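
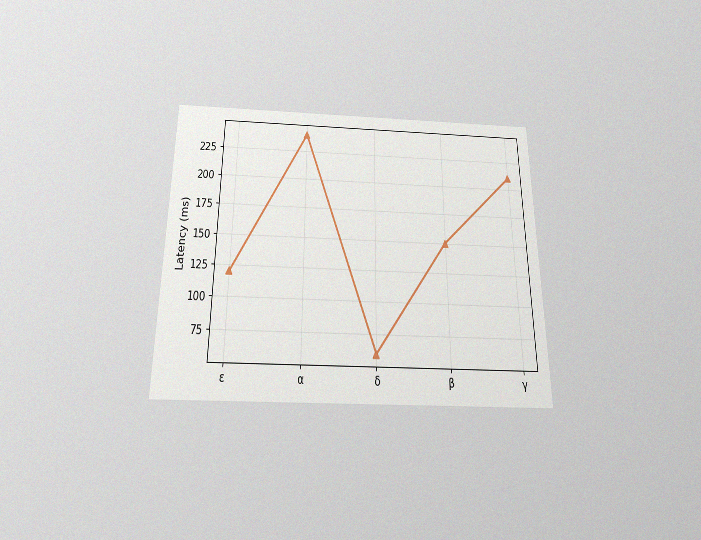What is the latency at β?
150ms

The chart is viewed slightly from below, with some photo noise. At β, the line is at 150ms.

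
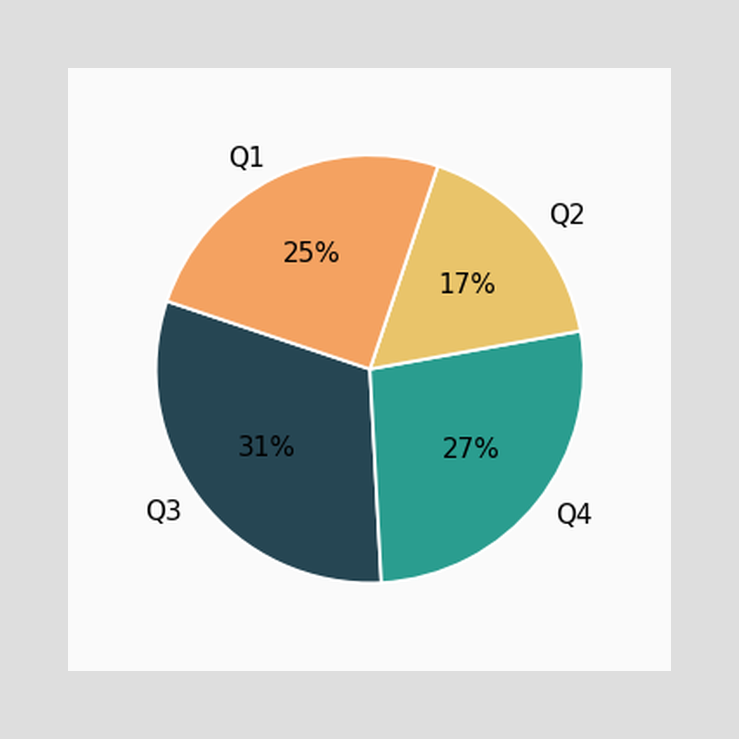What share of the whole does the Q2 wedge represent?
The Q2 slice takes up 17% of the pie.

17%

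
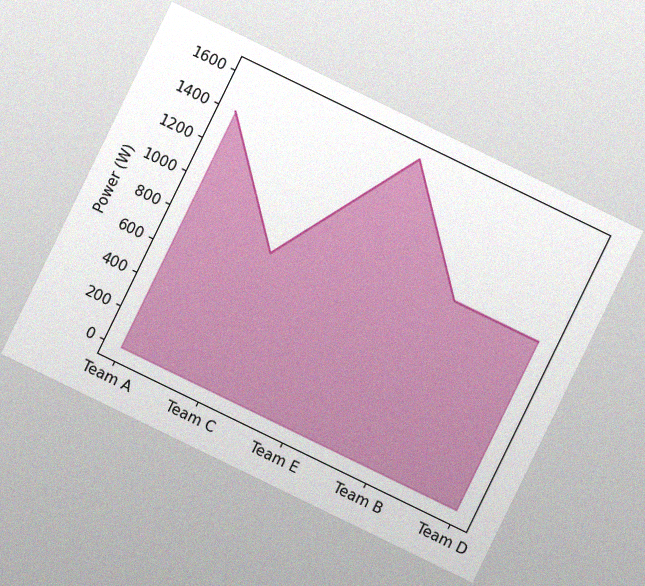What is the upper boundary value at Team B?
1000W

The chart is tilted about 26° clockwise, with some photo noise. At Team B the upper boundary is at 1000W.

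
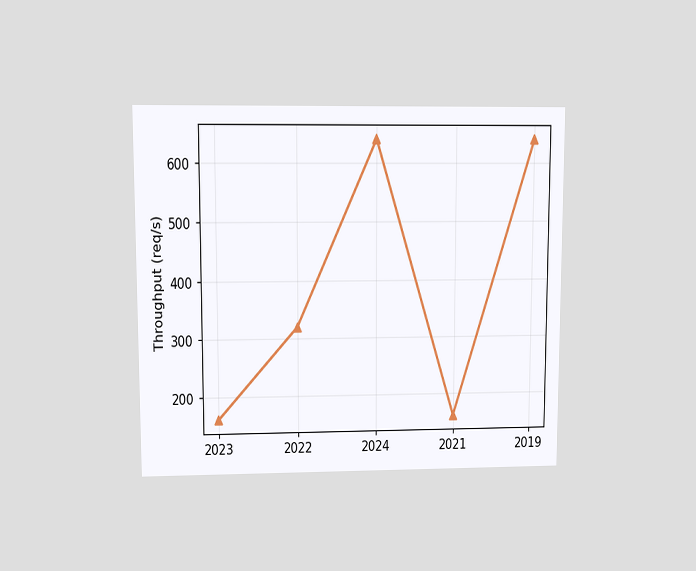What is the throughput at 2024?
640req/s

The chart is viewed at a slight angle. At 2024, the line is at 640req/s.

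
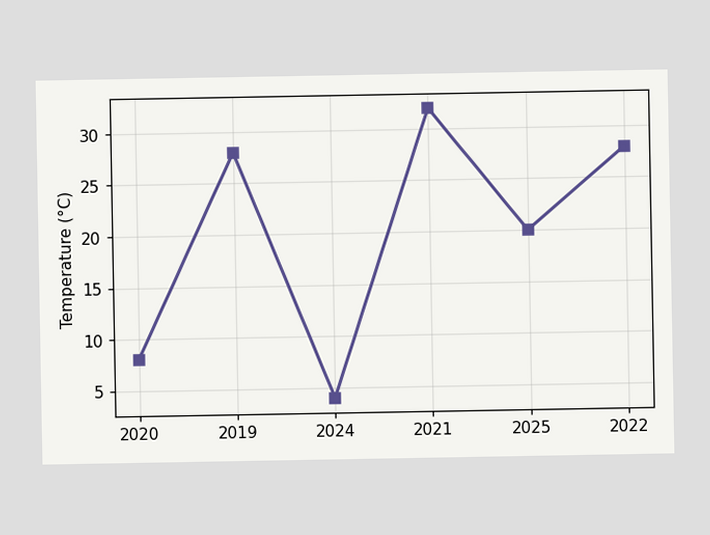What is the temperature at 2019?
At 2019, the line is at 28°C.

28°C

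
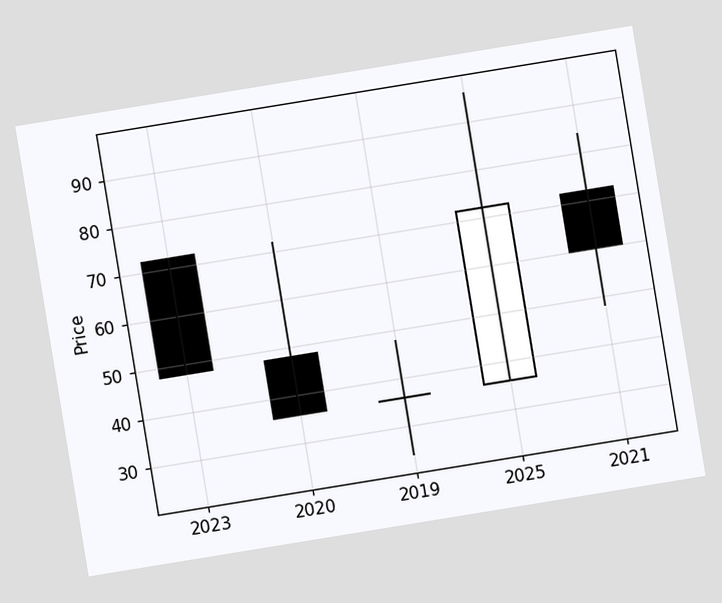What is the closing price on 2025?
72

The chart is tilted about 9° counter-clockwise. The 2025 candle closes at 72.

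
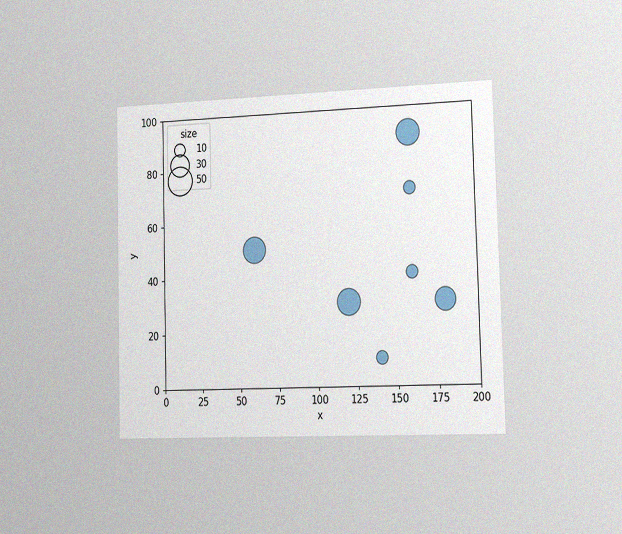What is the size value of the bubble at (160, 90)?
40

The chart is viewed slightly from the right, with some photo noise. Matching the bubble at (160, 90) against the size legend gives 40.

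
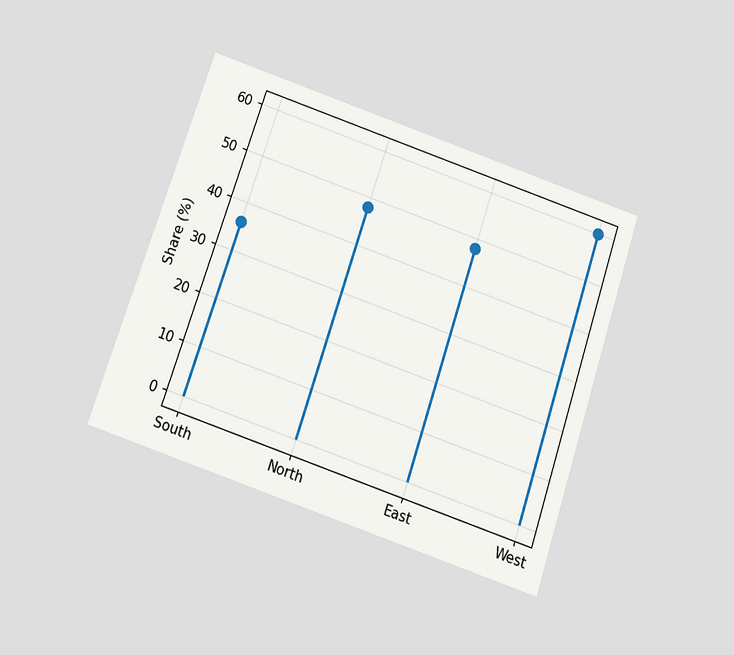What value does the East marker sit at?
48%

The chart is tilted about 18° clockwise and viewed slightly from below. The East marker sits at 48%.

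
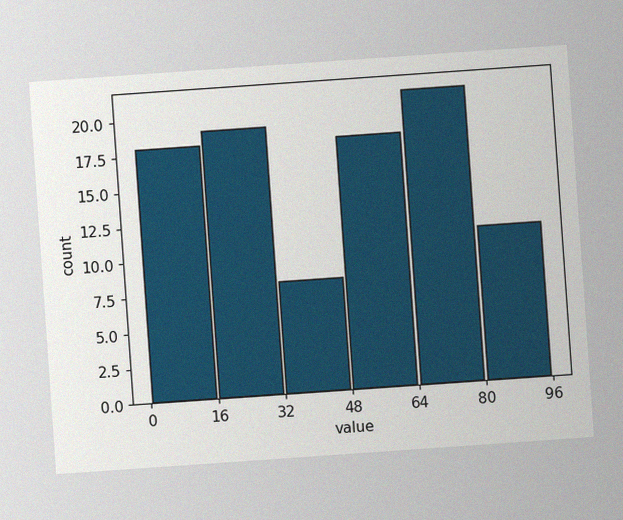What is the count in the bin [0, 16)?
18

The chart is tilted about 4° counter-clockwise, with some photo noise. The [0, 16) bin has height 18.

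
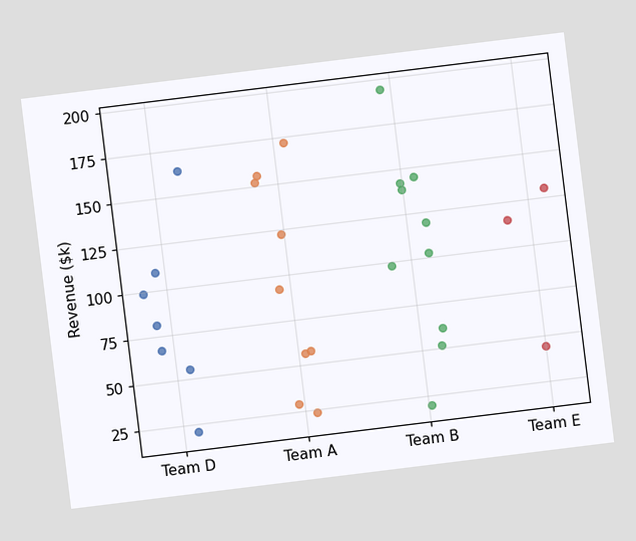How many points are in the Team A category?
The chart is tilted about 7° counter-clockwise. Counting the markers in the Team A column gives 9.

9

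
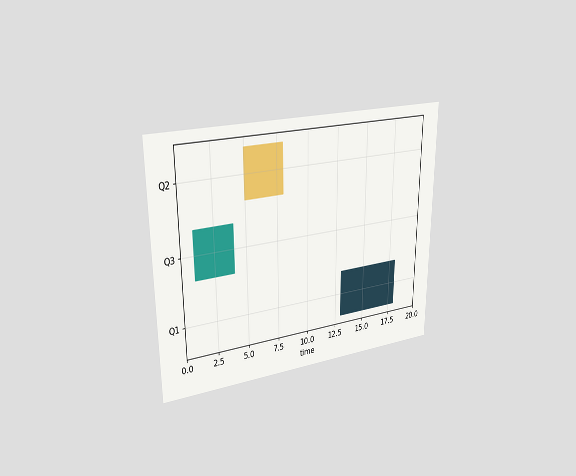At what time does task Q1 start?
13

The chart is viewed slightly from the left. The Q1 bar begins at t=13.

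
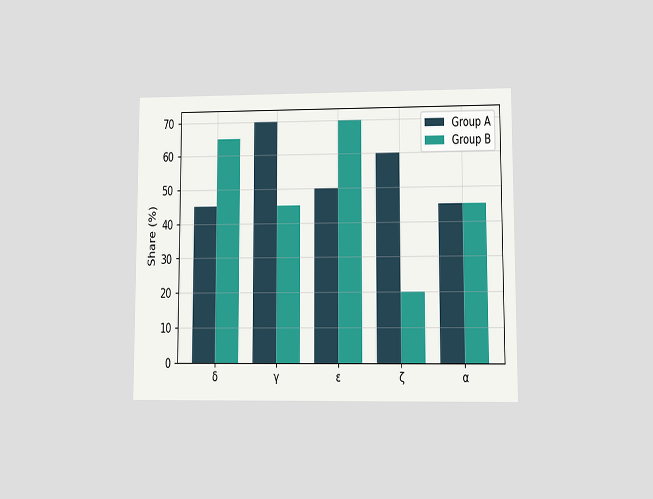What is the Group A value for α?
45%

The chart is viewed at a slight angle. The Group A bar at α reaches 45% on the y-axis.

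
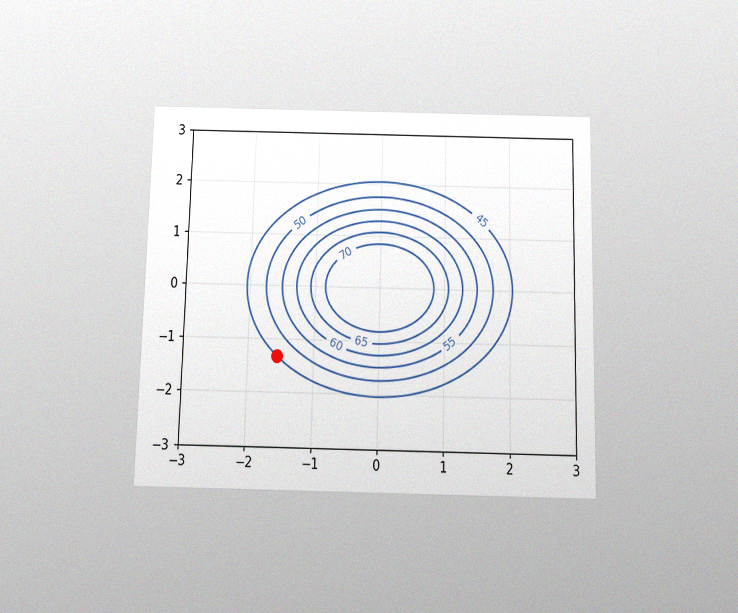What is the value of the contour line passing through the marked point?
45

The chart is viewed slightly from below, with some photo noise. The marked point sits on the contour labelled 45.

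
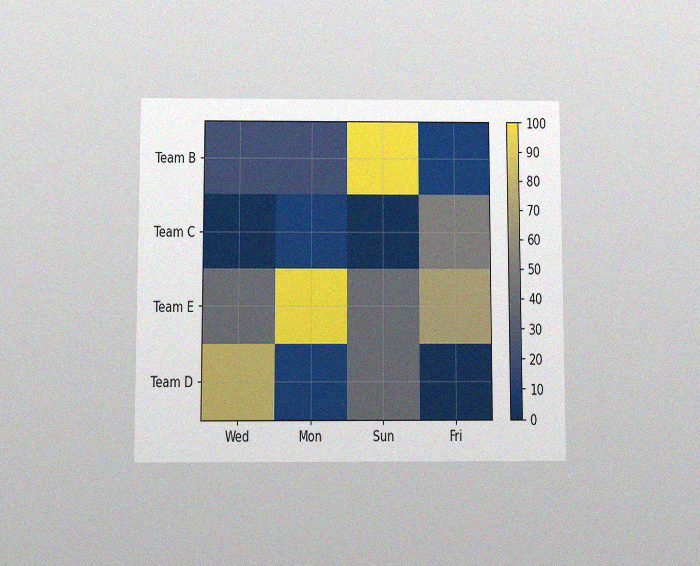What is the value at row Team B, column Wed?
20

The chart is viewed at a slight angle, with some photo noise. Matching cell (Team B, Wed) against the colorbar gives 20.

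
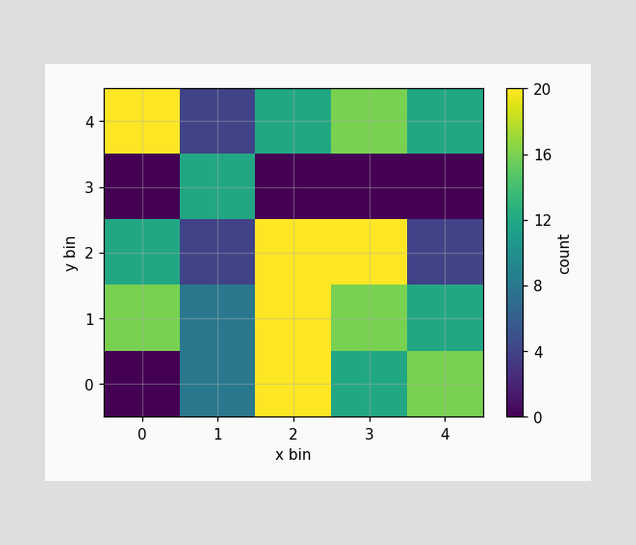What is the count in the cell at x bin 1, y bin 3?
Matching the cell (1, 3) against the colorbar gives 12.

12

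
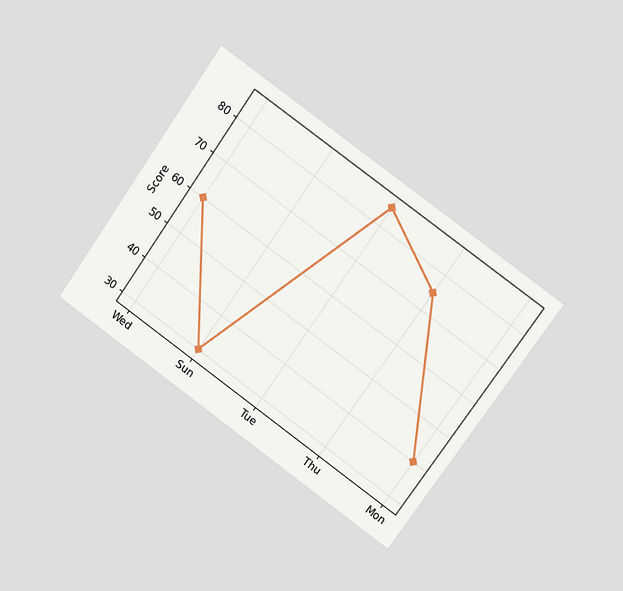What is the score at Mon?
40

The chart is tilted about 36° clockwise and viewed at a slight angle. At Mon, the line is at 40.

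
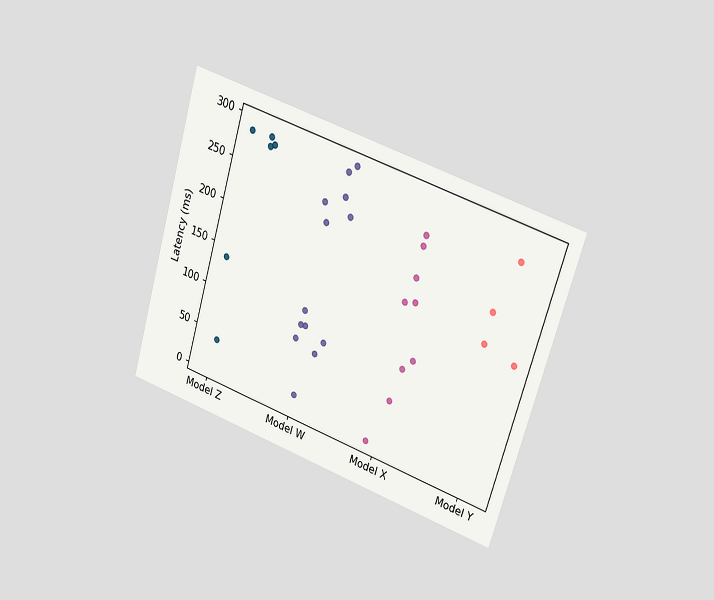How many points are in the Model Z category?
The chart is tilted about 17° clockwise and viewed slightly from the right. Counting the markers in the Model Z column gives 6.

6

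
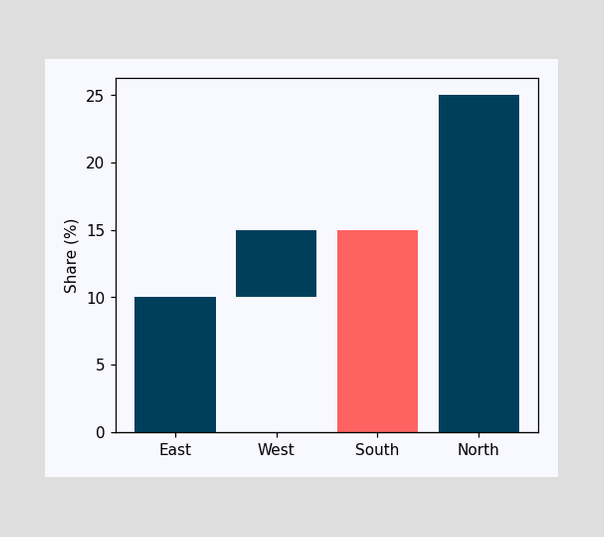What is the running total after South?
0%

After South the running total reaches 0%.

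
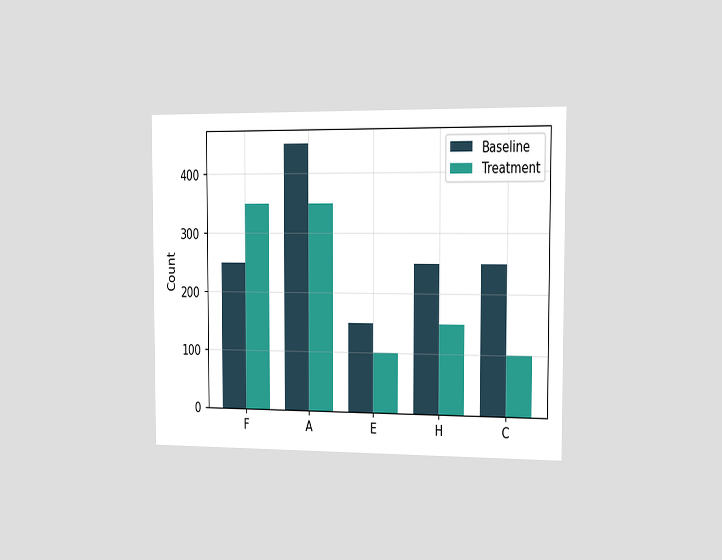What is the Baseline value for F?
The chart is viewed slightly from the right. The Baseline bar at F reaches 250 on the y-axis.

250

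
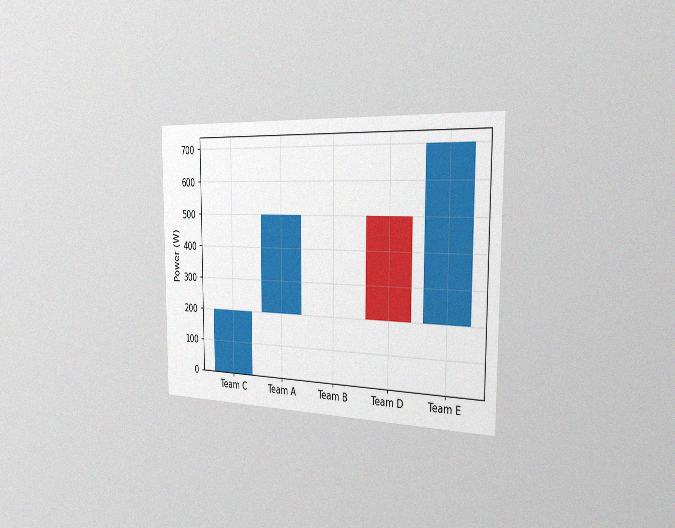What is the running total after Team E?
The chart is viewed slightly from the right, with some photo noise. After Team E the running total reaches 700W.

700W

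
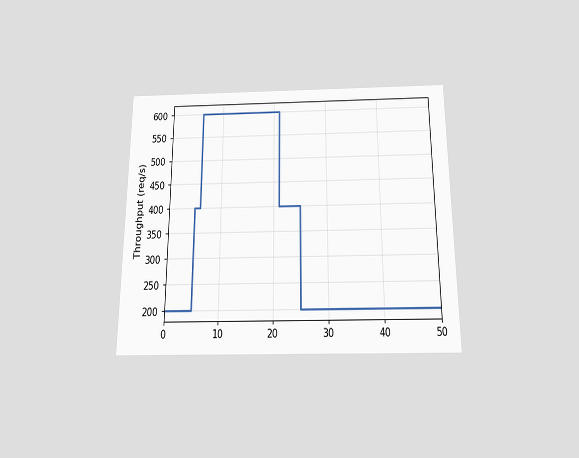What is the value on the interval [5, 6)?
400req/s

The chart is viewed slightly from below. On [5, 6) the step sits at 400req/s.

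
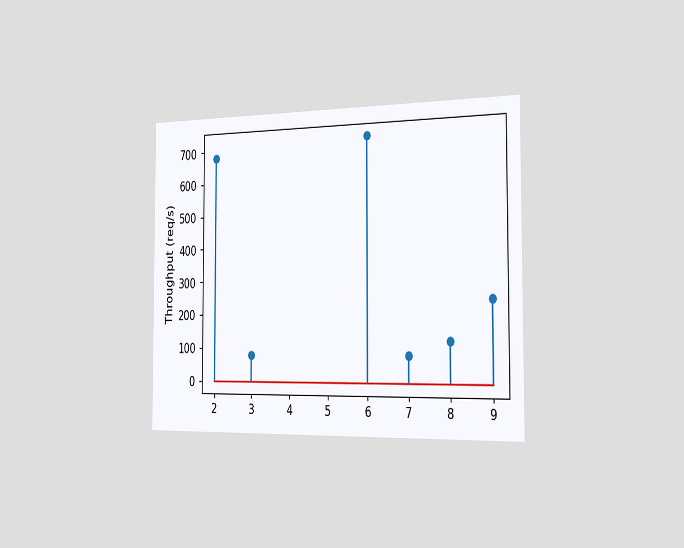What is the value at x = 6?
720req/s

The chart is viewed slightly from the right. The stem at x=6 reaches 720req/s.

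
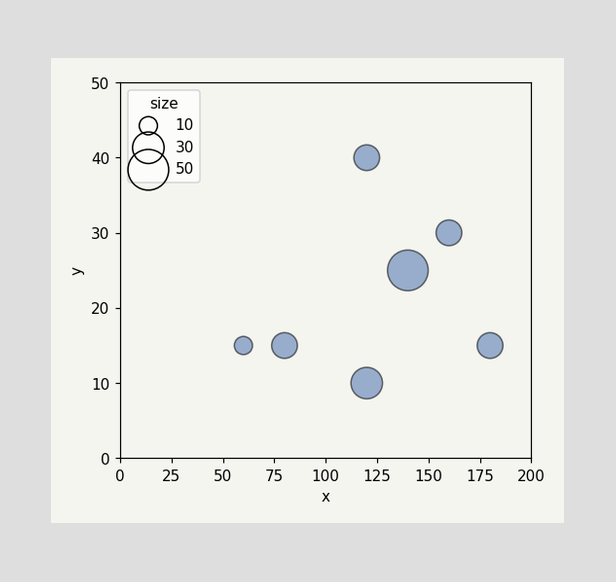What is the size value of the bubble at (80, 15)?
Matching the bubble at (80, 15) against the size legend gives 20.

20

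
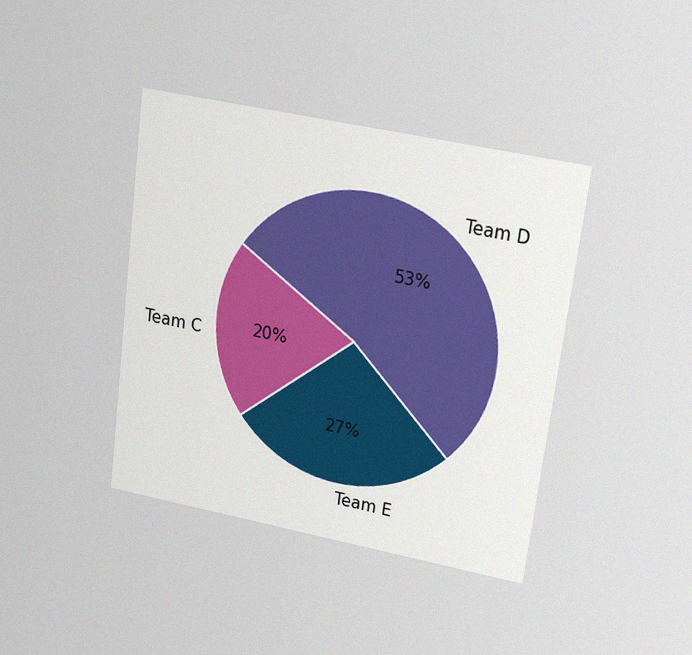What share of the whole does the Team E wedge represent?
27%

The chart is tilted about 7° clockwise and viewed at a slight angle, with some photo noise. The Team E slice takes up 27% of the pie.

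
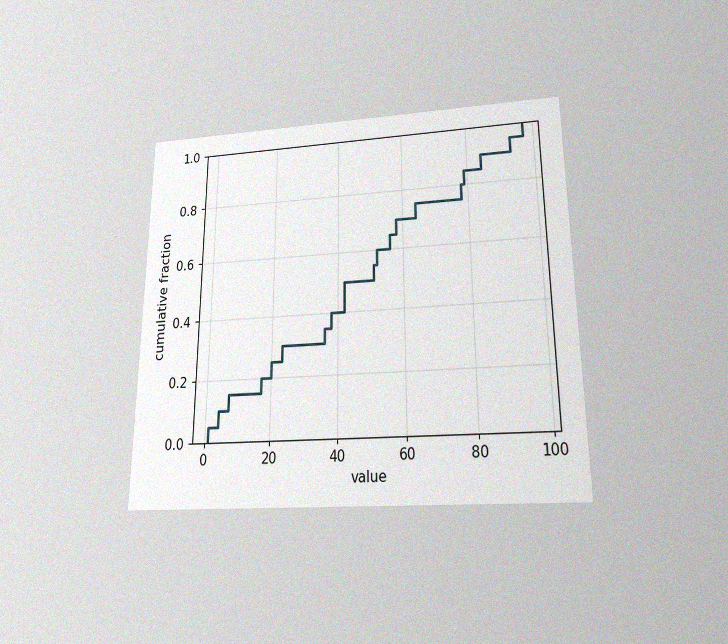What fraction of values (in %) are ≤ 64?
75%

The chart is viewed slightly from below, with some photo noise. At x=64 the ECDF step is at 75%.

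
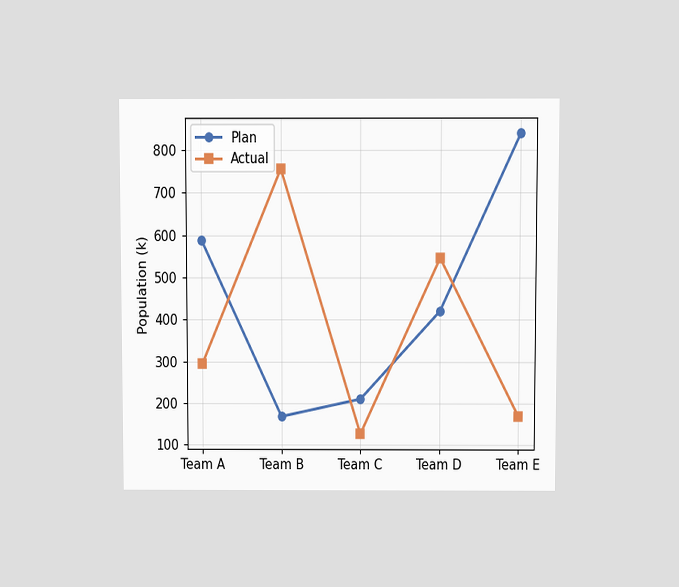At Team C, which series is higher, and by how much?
The chart is viewed slightly from above. At Team C, Plan sits above the other line by 84k.

Plan, by 84k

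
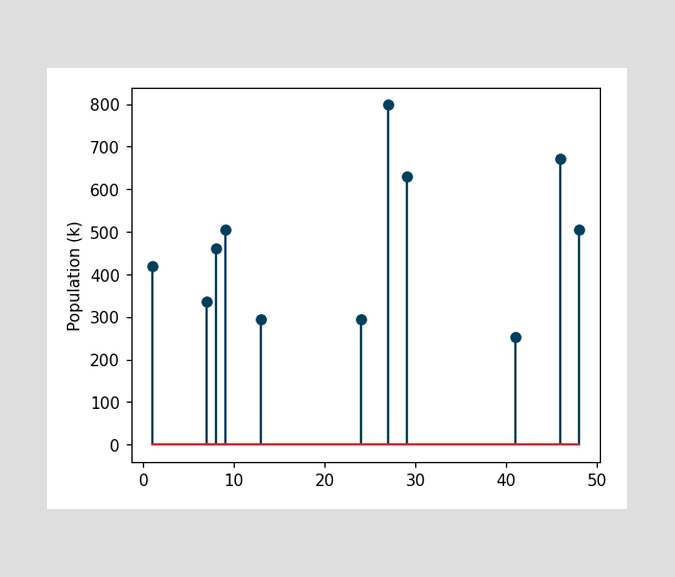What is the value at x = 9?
504k

The stem at x=9 reaches 504k.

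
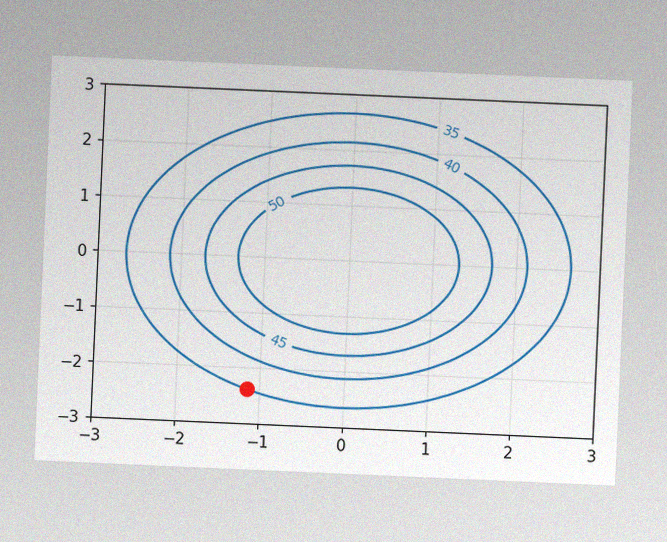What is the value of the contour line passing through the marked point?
35

The chart is tilted about 3° clockwise, with some photo noise. The marked point sits on the contour labelled 35.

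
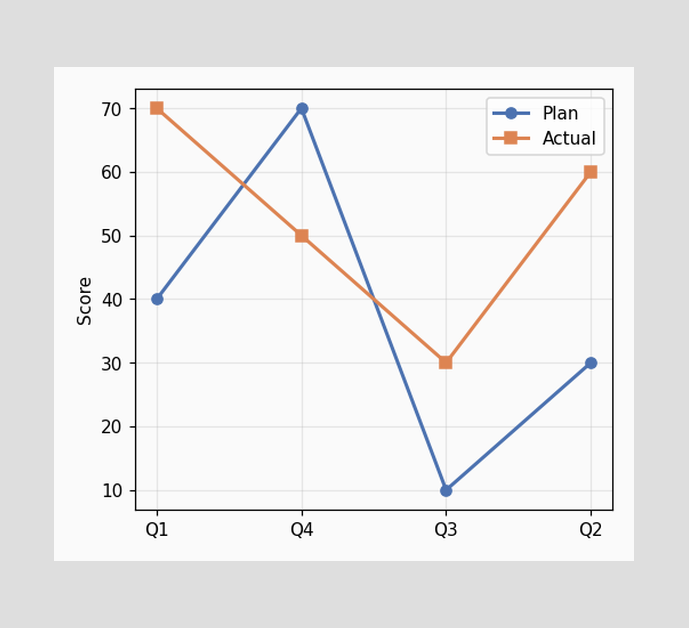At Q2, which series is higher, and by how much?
Actual, by 30

At Q2, Actual sits above the other line by 30.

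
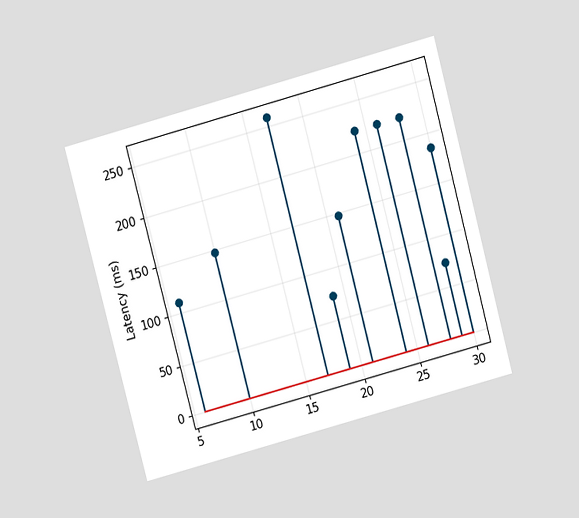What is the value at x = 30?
The chart is tilted about 15° counter-clockwise and viewed at a slight angle. The stem at x=30 reaches 185ms.

185ms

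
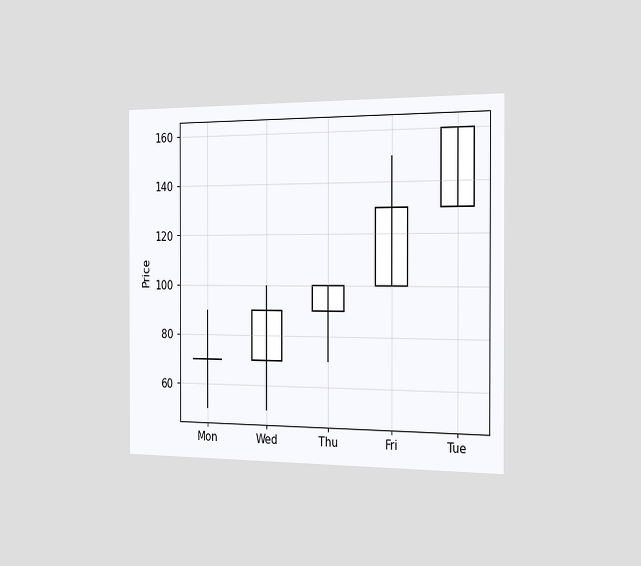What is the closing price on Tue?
160

The chart is viewed slightly from the right. The Tue candle closes at 160.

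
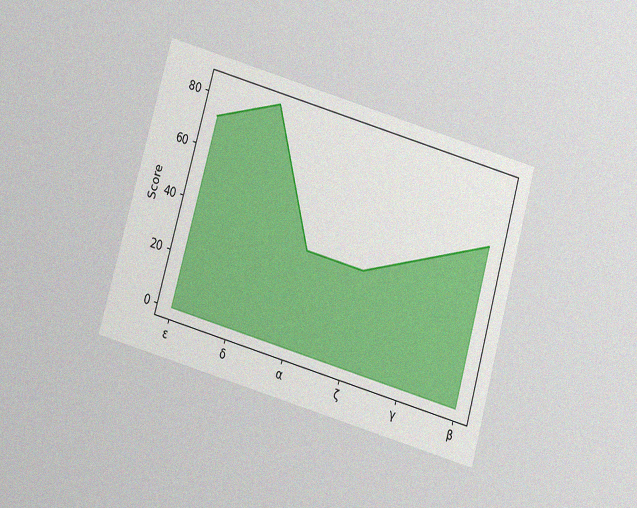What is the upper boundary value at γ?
The chart is tilted about 16° clockwise and viewed slightly from below, with some photo noise. At γ the upper boundary is at 48.

48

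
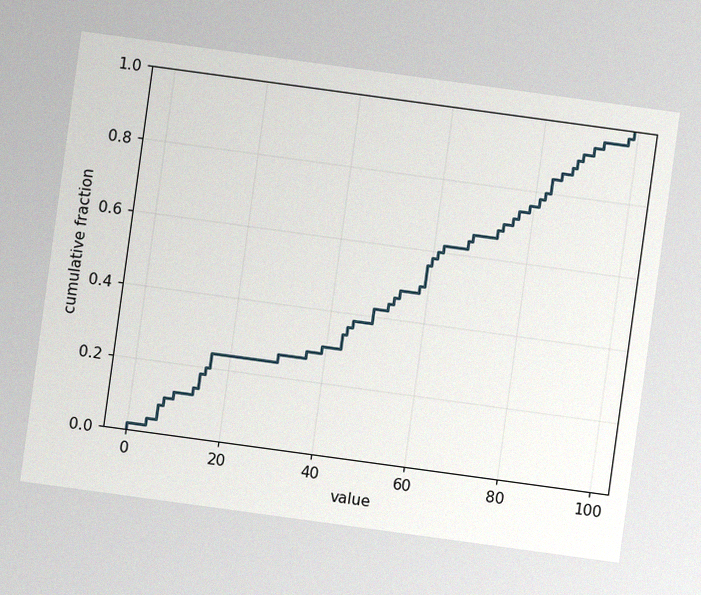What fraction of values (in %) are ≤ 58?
50%

The chart is tilted about 8° clockwise, with some photo noise. At x=58 the ECDF step is at 50%.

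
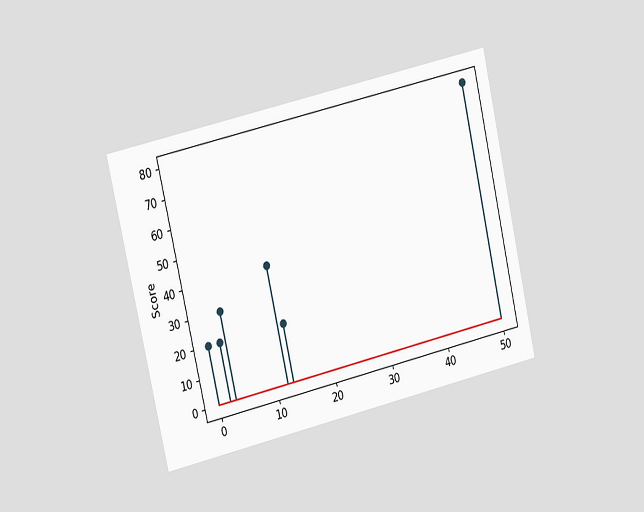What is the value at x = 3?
The chart is tilted about 13° counter-clockwise and viewed slightly from the left. The stem at x=3 reaches 30.

30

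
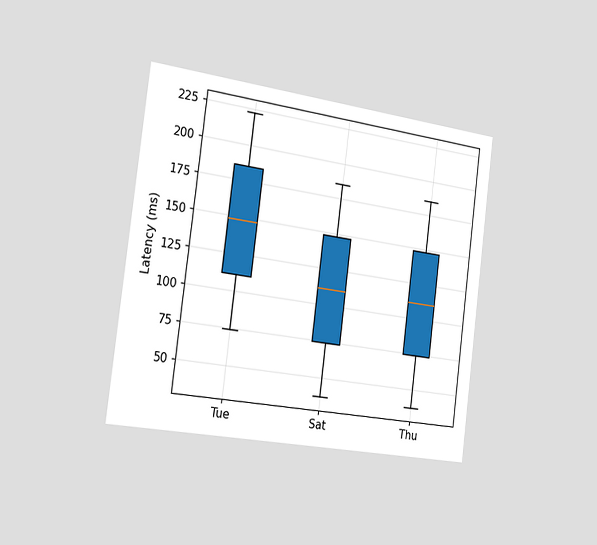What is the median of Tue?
148ms

The chart is tilted about 7° clockwise and viewed slightly from the left. The median line in the Tue box sits at 148ms.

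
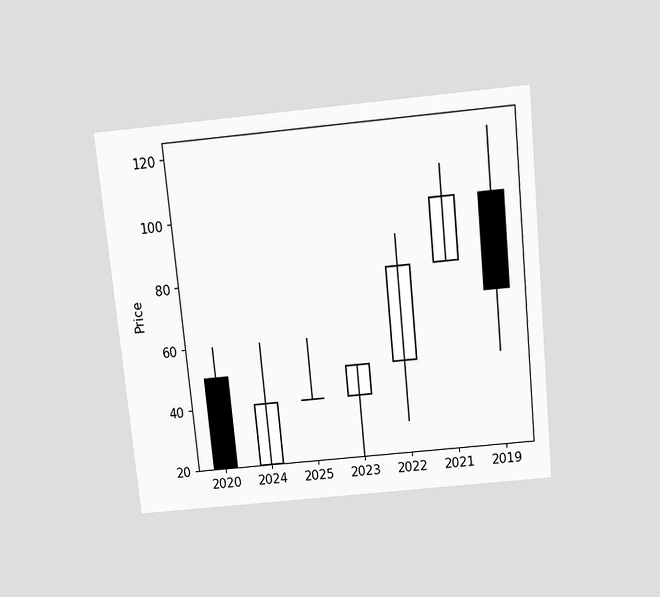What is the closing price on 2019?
The chart is tilted about 6° counter-clockwise and viewed slightly from above. The 2019 candle closes at 70.

70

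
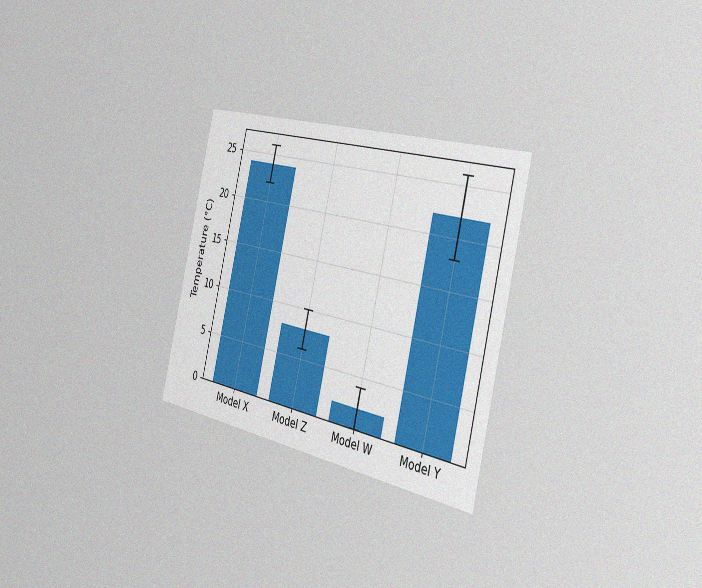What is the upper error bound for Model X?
The chart is tilted about 14° clockwise and viewed slightly from the right, with some photo noise. The Model X bar's upper whisker reaches 26°C.

26°C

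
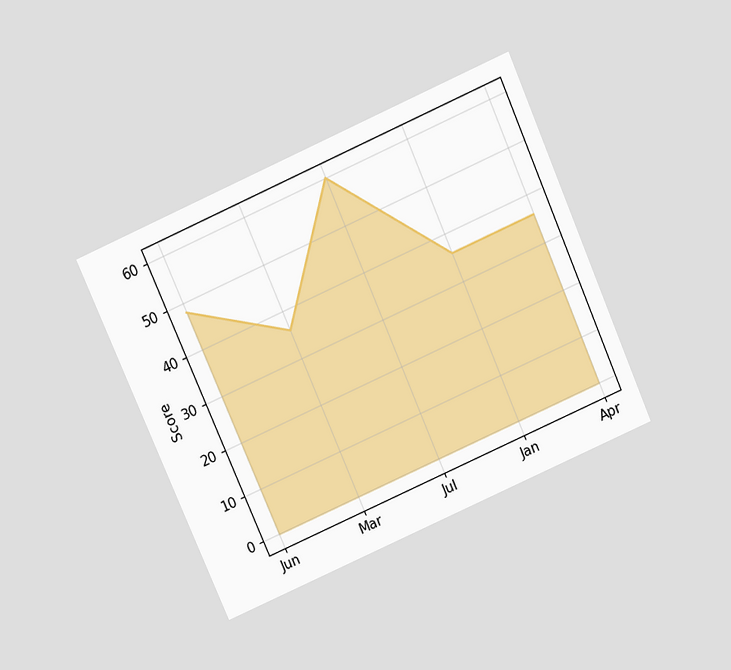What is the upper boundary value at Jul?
The chart is tilted about 24° counter-clockwise and viewed slightly from above. At Jul the upper boundary is at 60.

60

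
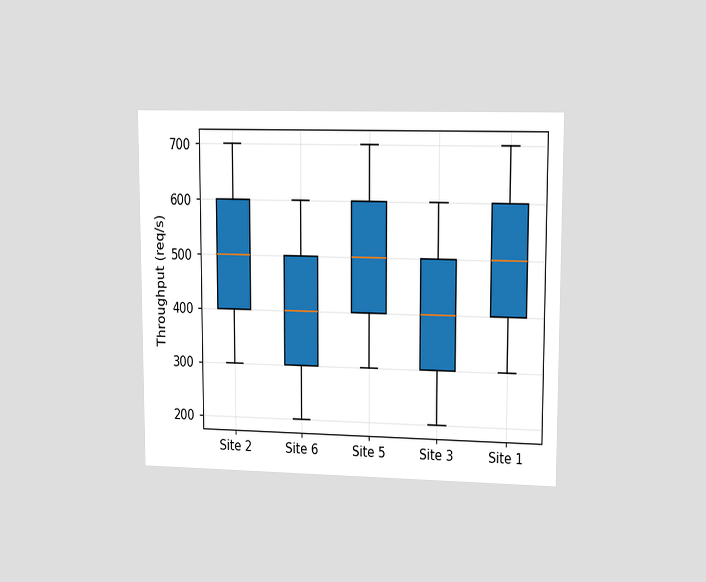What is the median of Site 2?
500req/s

The chart is viewed at a slight angle. The median line in the Site 2 box sits at 500req/s.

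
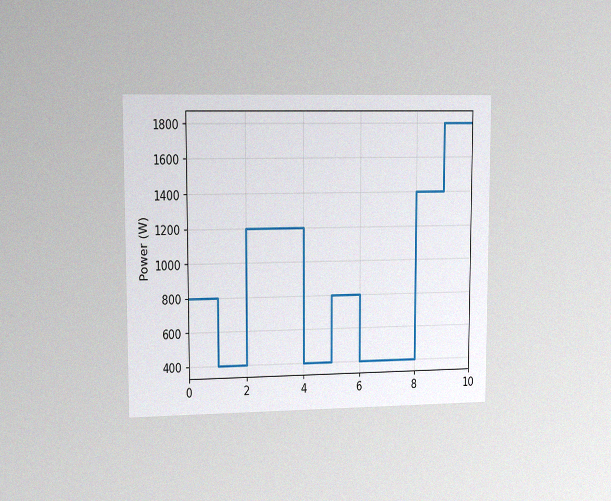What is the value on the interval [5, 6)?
800W

The chart is viewed slightly from the left, with some photo noise. On [5, 6) the step sits at 800W.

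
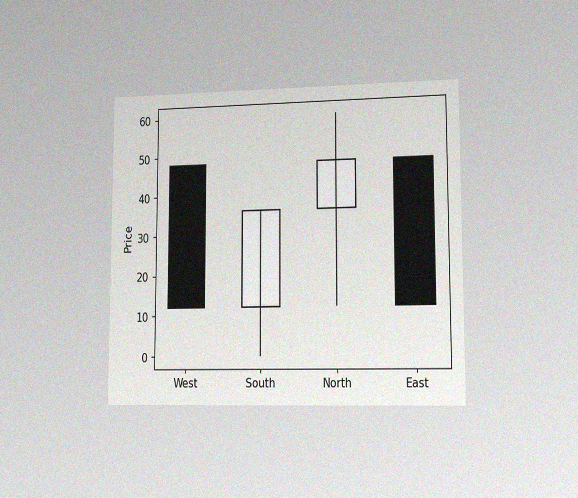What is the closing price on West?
12

The chart is viewed slightly from the right, with some photo noise. The West candle closes at 12.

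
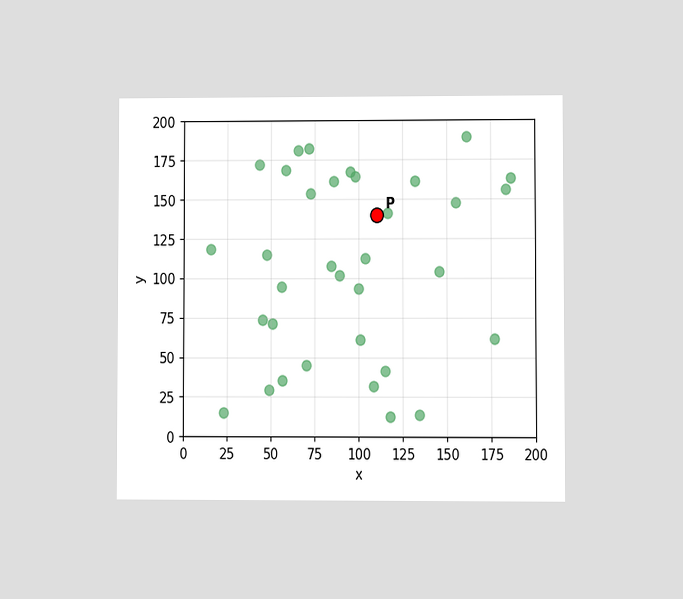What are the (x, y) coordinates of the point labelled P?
The chart is viewed at a slight angle. Following the gridlines from P to each axis, P sits at (110, 140).

(110, 140)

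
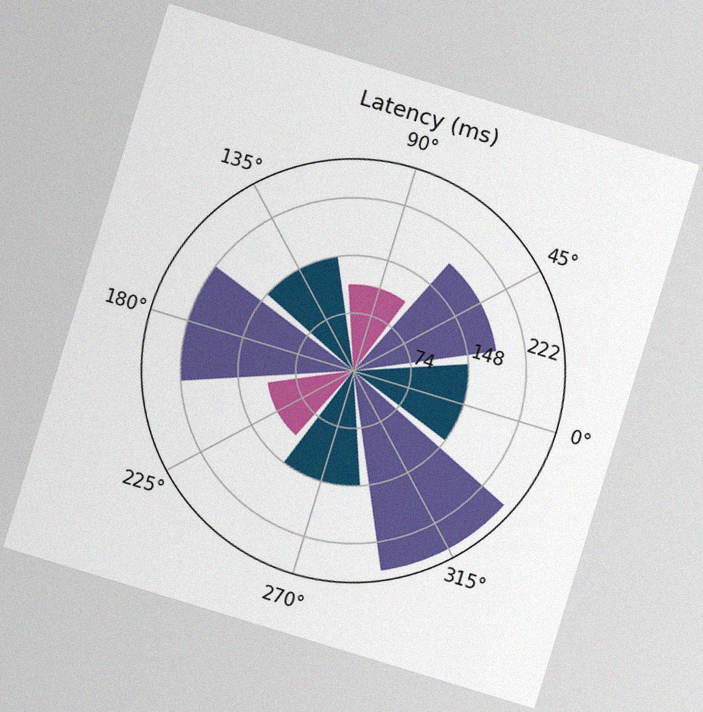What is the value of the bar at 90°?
The chart is tilted about 17° clockwise, with some photo noise. The bar at 90° reaches 111ms on the radial axis.

111ms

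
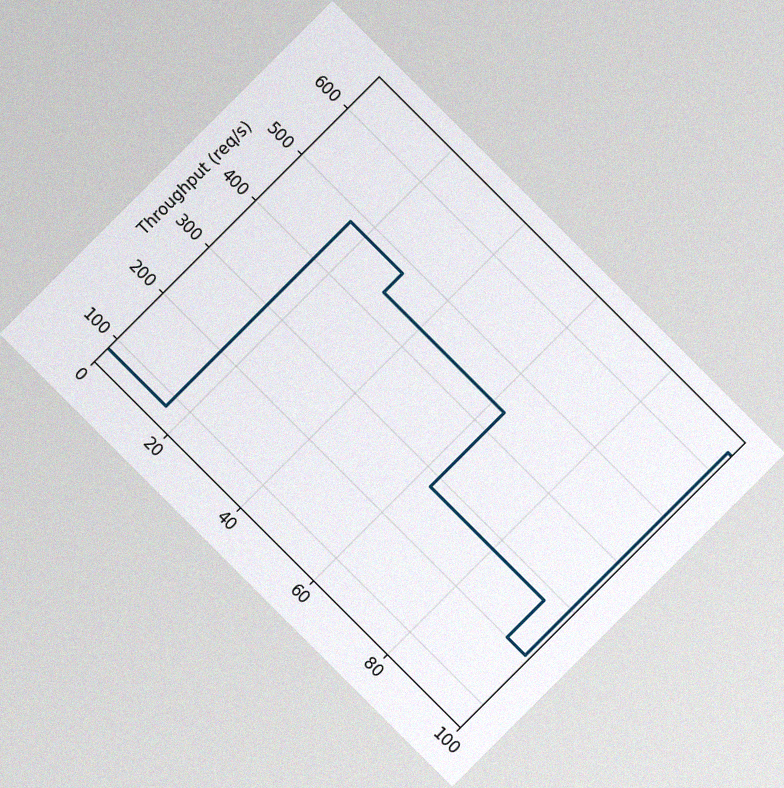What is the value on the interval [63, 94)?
The chart is tilted about 45° clockwise, with some photo noise. On [63, 94) the step sits at 280req/s.

280req/s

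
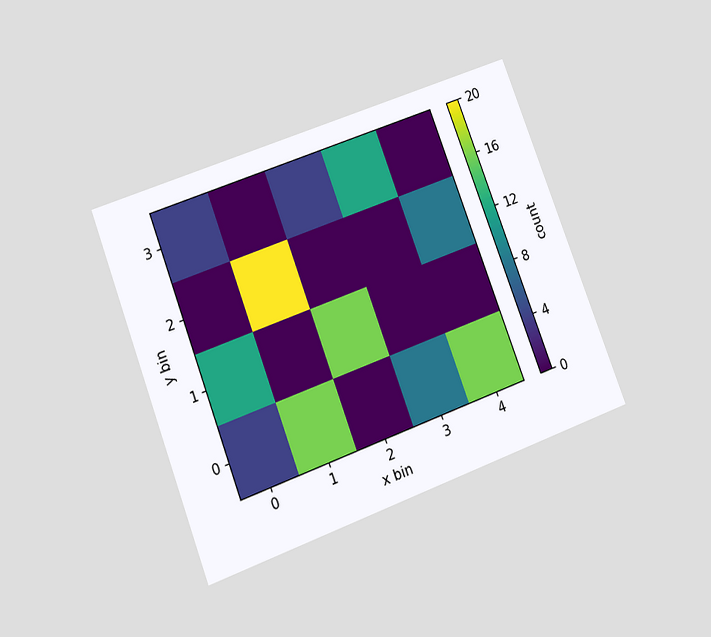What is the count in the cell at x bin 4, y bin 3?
The chart is tilted about 21° counter-clockwise and viewed at a slight angle. Matching the cell (4, 3) against the colorbar gives 0.

0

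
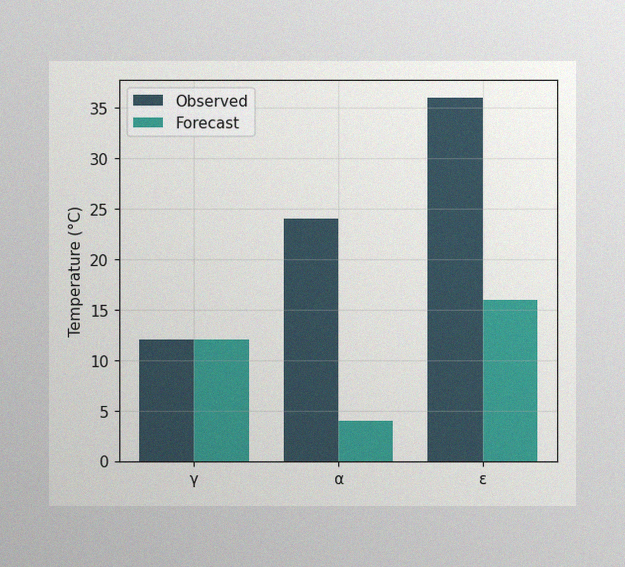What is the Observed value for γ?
The image has some photo noise and uneven lighting. The Observed bar at γ reaches 12°C on the y-axis.

12°C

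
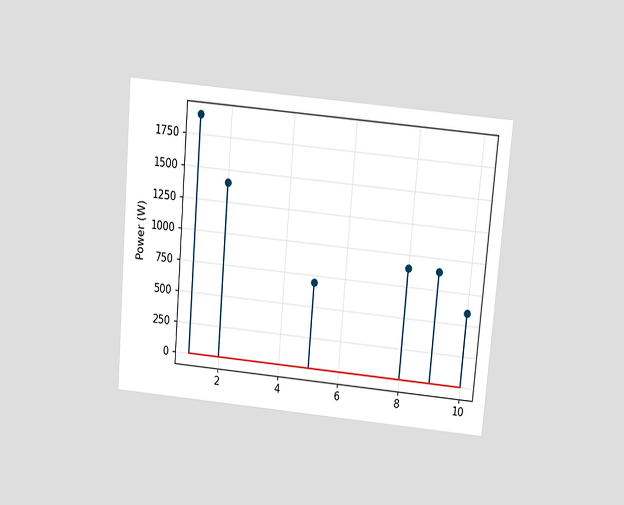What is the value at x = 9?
The chart is tilted about 5° clockwise and viewed slightly from above. The stem at x=9 reaches 900W.

900W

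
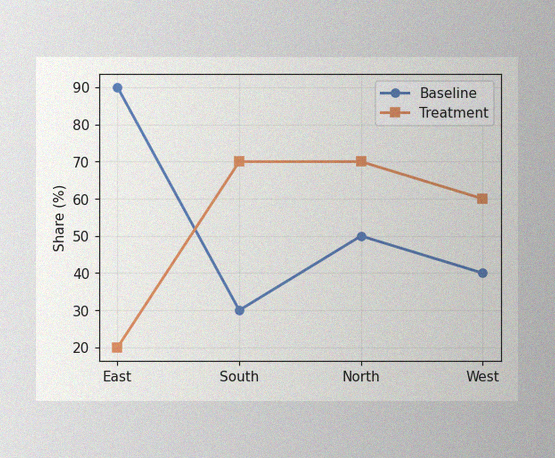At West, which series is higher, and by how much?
Treatment, by 20%

The image has some photo noise and uneven lighting. At West, Treatment sits above the other line by 20%.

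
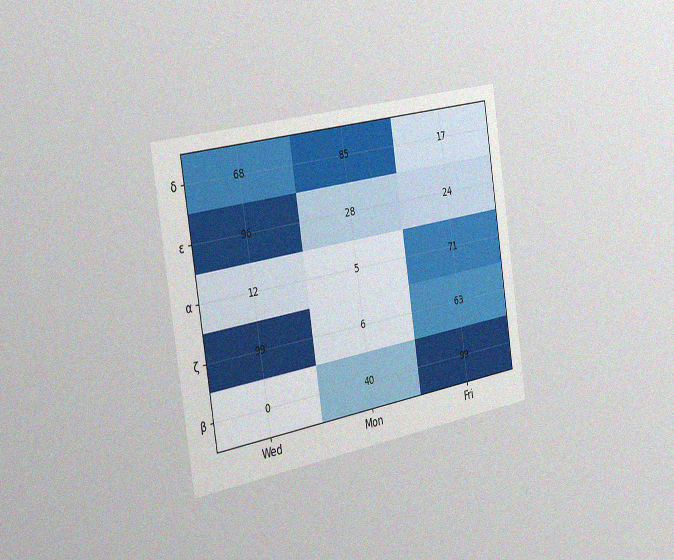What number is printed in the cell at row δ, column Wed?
The chart is tilted about 9° counter-clockwise and viewed slightly from the left, with some photo noise. The (δ, Wed) cell reads 68.

68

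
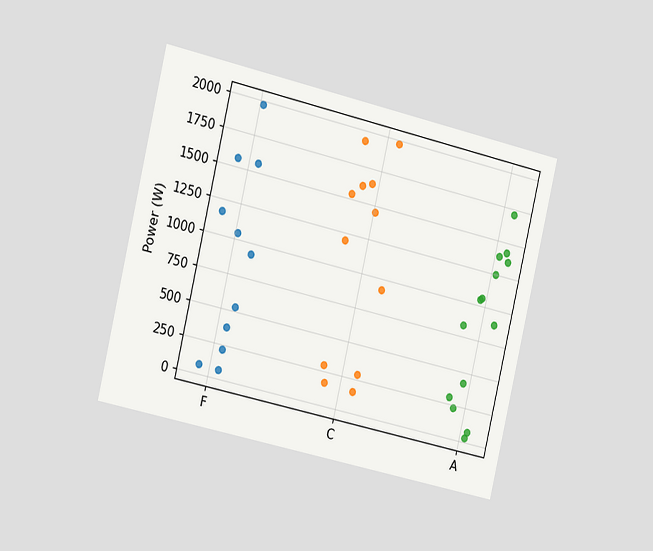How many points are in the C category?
The chart is tilted about 13° clockwise and viewed slightly from the left. Counting the markers in the C column gives 12.

12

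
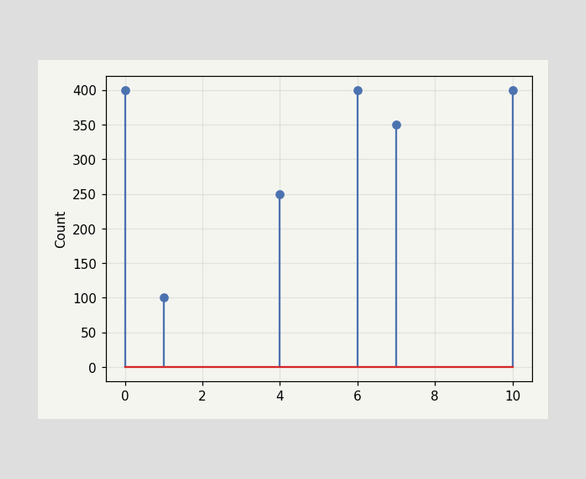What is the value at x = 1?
The stem at x=1 reaches 100.

100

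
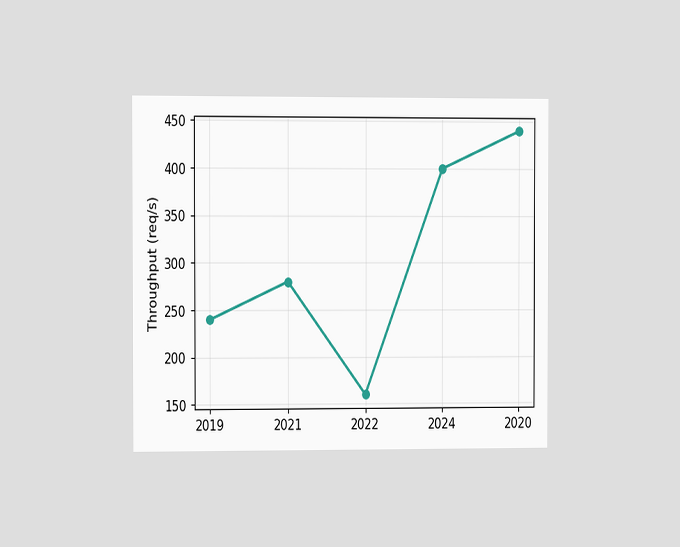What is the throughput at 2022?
160req/s

The chart is viewed at a slight angle. At 2022, the line is at 160req/s.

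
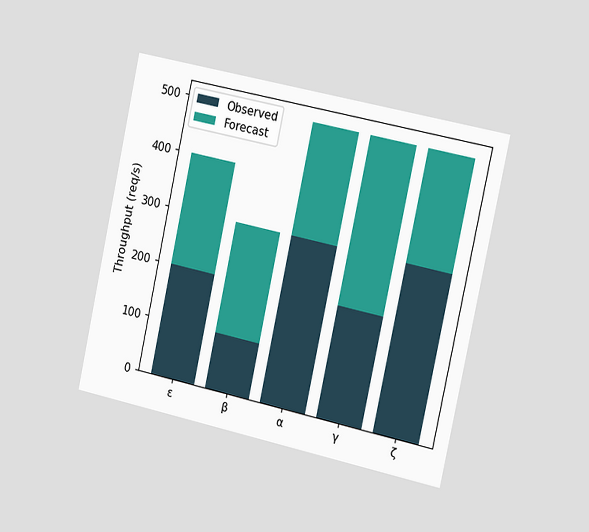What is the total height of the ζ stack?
The chart is tilted about 12° clockwise and viewed slightly from the right. The ζ stack's top reaches 500req/s on the y-axis.

500req/s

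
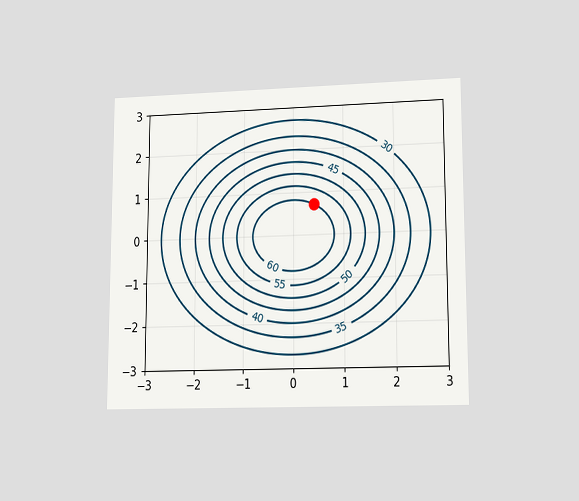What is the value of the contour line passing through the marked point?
The chart is viewed at a slight angle. The marked point sits on the contour labelled 60.

60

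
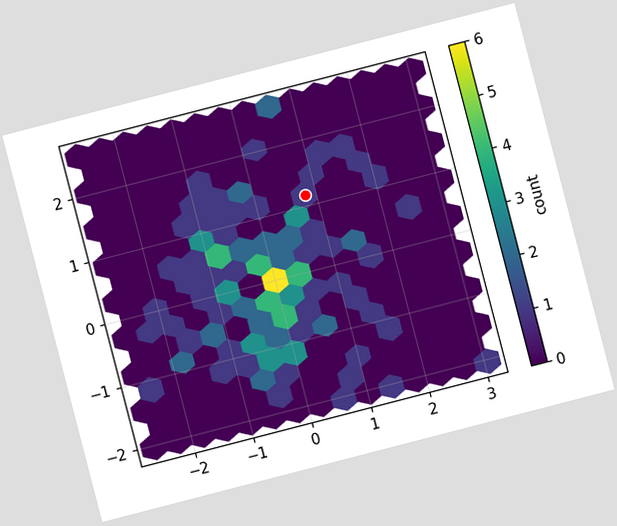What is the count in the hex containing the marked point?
1

The chart is tilted about 15° counter-clockwise. The marked hex reads 1 on the colorbar.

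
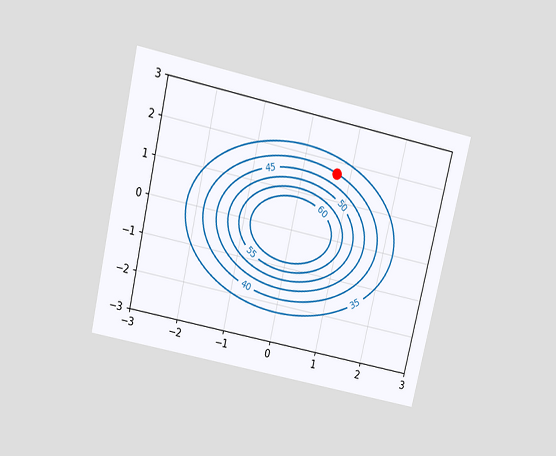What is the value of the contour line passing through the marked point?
The chart is tilted about 13° clockwise and viewed slightly from above. The marked point sits on the contour labelled 40.

40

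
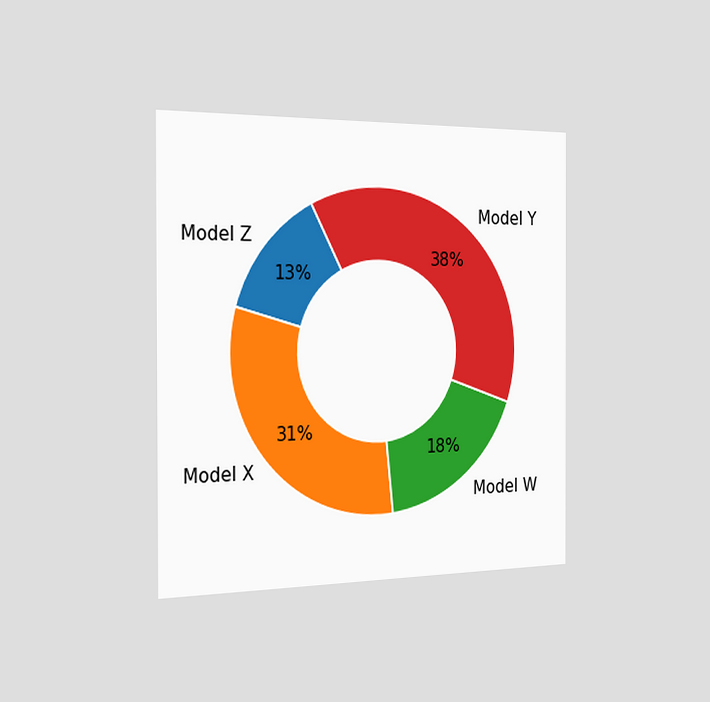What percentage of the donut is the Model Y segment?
38%

The chart is viewed slightly from the left. The Model Y segment takes up 38% of the ring.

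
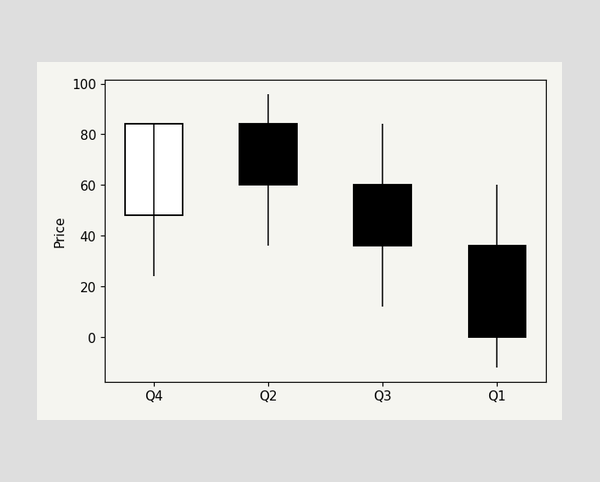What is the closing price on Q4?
84

The Q4 candle closes at 84.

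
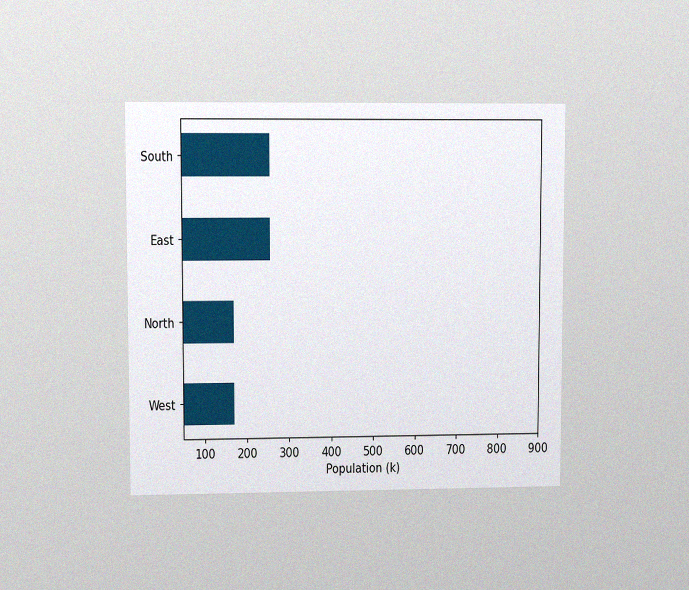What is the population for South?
The chart is viewed at a slight angle, with some photo noise. Reading along the chart's x-axis, the South bar reaches 255k.

255k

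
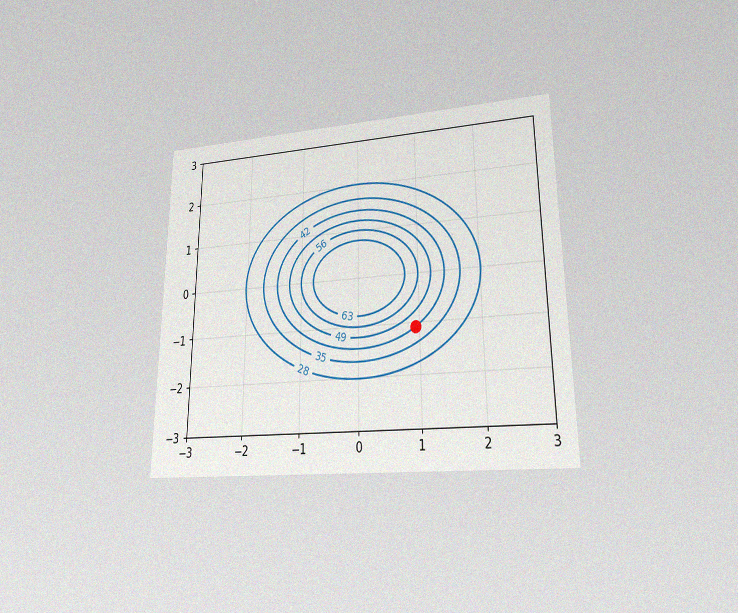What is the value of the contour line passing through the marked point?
The chart is viewed at a slight angle, with some photo noise. The marked point sits on the contour labelled 42.

42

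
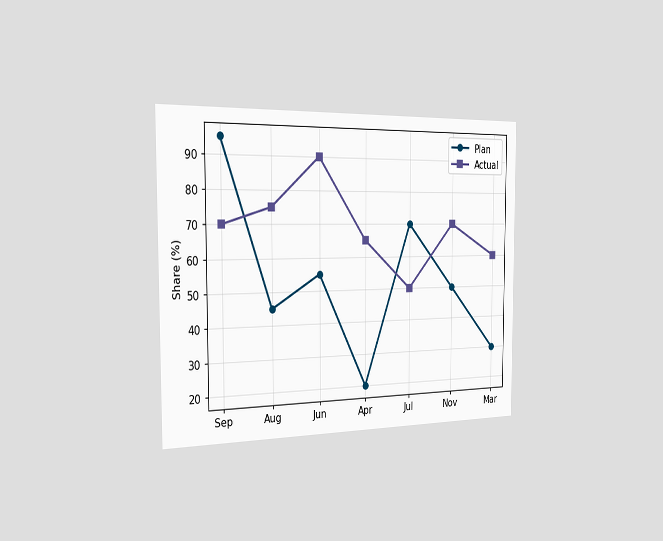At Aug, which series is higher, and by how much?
The chart is viewed slightly from the left. At Aug, Actual sits above the other line by 30%.

Actual, by 30%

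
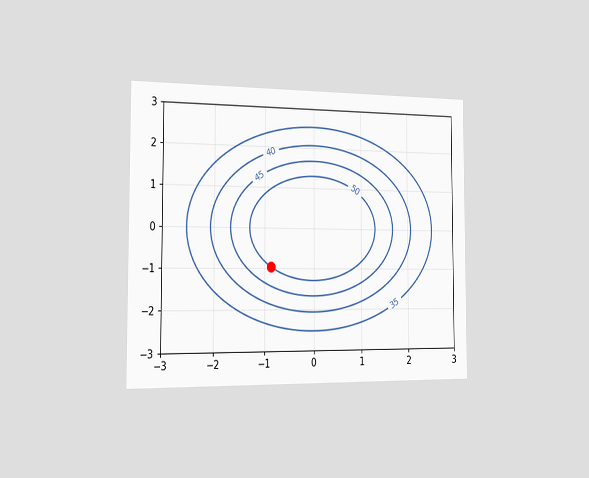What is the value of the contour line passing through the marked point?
50

The chart is viewed slightly from the left. The marked point sits on the contour labelled 50.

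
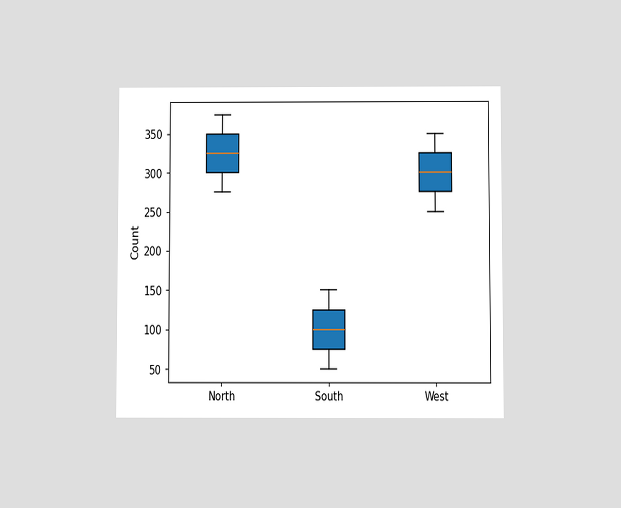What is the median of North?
The chart is viewed slightly from below. The median line in the North box sits at 325.

325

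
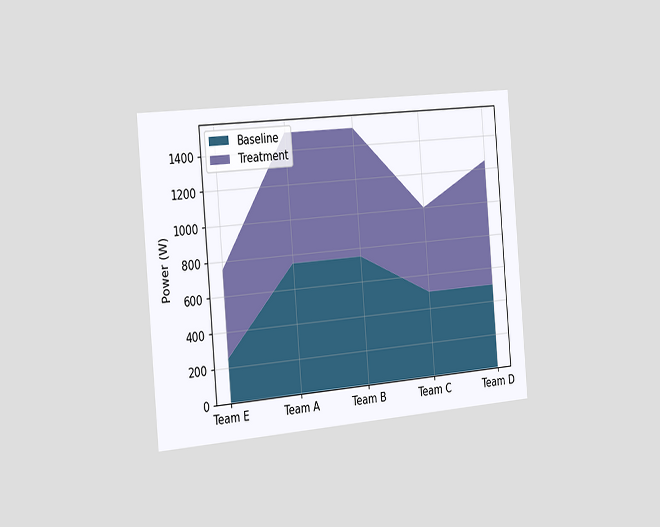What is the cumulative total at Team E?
The chart is tilted about 5° counter-clockwise and viewed slightly from the left. The stacked total at Team E reaches 750W.

750W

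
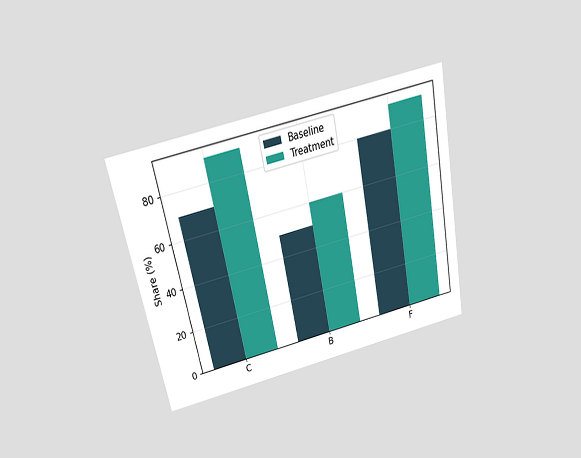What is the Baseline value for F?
80%

The chart is tilted about 12° counter-clockwise and viewed slightly from above. The Baseline bar at F reaches 80% on the y-axis.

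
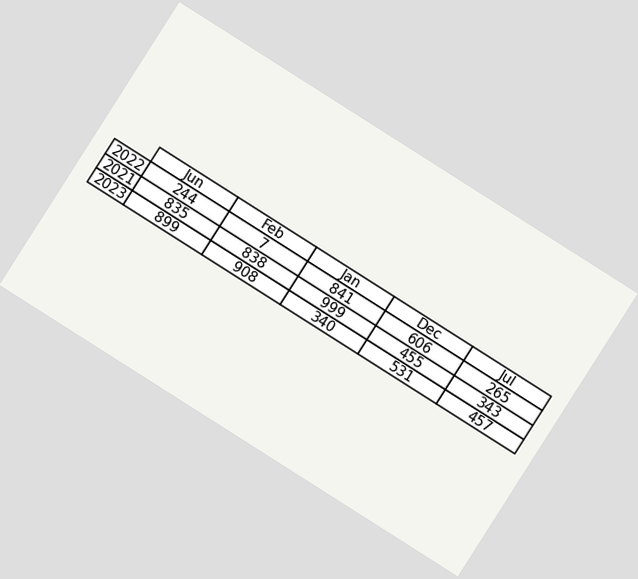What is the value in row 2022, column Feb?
The chart is tilted about 32° clockwise. The (2022, Feb) cell reads 7.

7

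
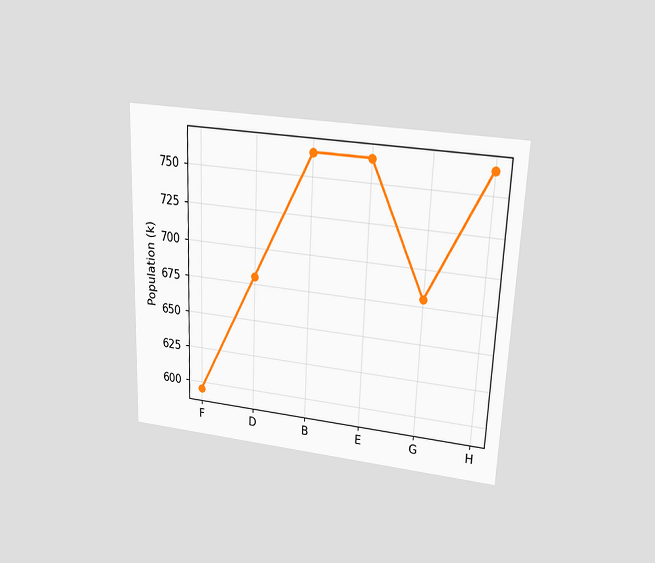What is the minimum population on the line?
The chart is tilted about 2° clockwise and viewed slightly from above. The lowest point is at F, and reading across to the y-axis gives 595k.

595k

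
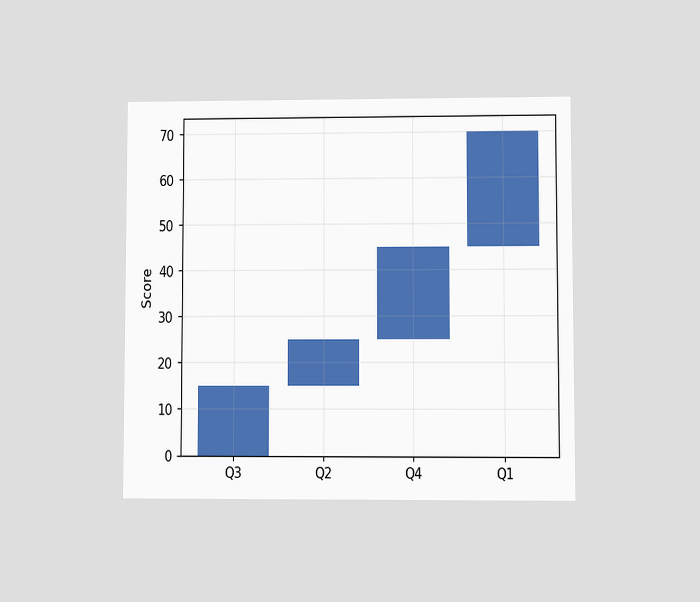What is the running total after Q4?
The chart is viewed at a slight angle. After Q4 the running total reaches 45.

45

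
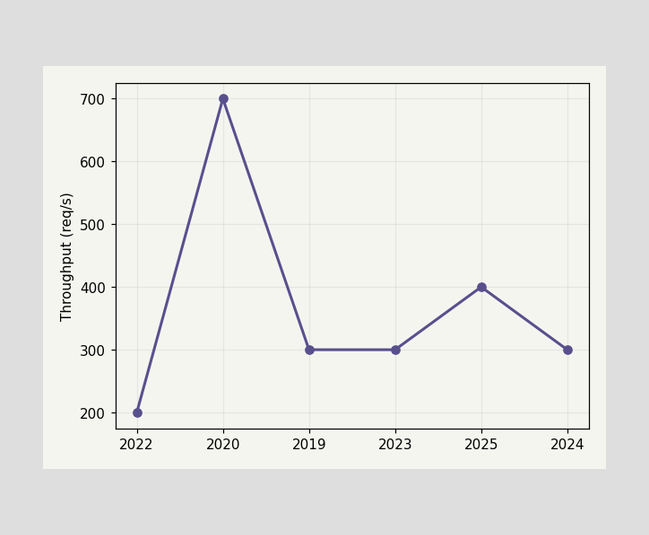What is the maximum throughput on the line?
The highest point is at 2020, and reading across to the y-axis gives 700req/s.

700req/s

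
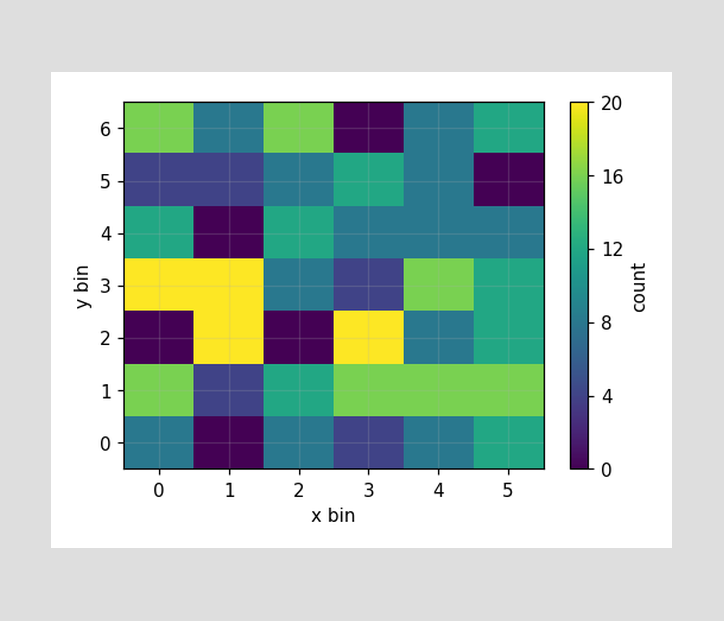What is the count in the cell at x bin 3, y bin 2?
Matching the cell (3, 2) against the colorbar gives 20.

20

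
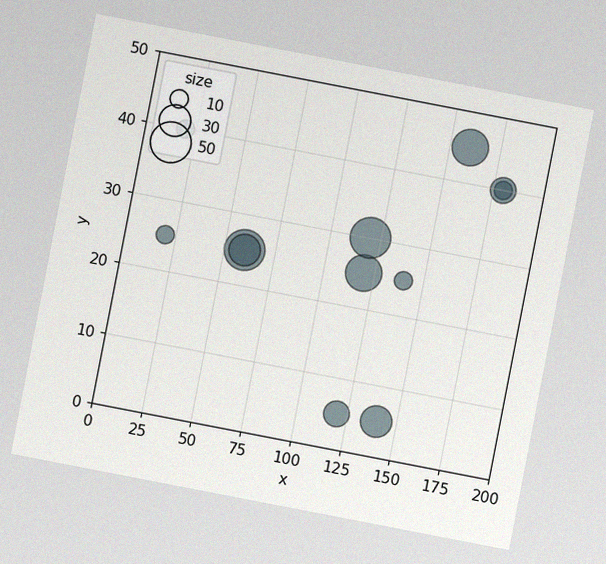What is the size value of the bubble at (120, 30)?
50

The chart is tilted about 11° clockwise, with some photo noise. Matching the bubble at (120, 30) against the size legend gives 50.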